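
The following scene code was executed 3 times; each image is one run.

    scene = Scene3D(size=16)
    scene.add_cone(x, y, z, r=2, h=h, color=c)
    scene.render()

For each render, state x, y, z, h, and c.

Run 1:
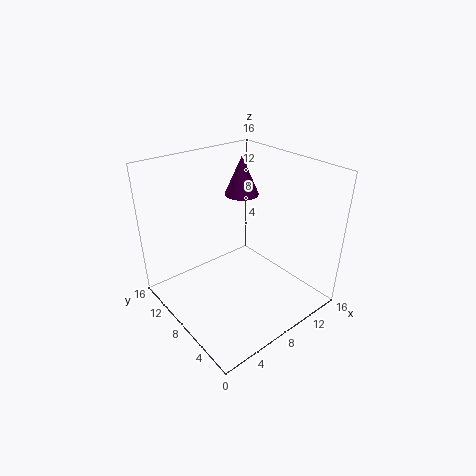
x = 11, y = 11, z = 11.5, h = 4.5, c = 'purple'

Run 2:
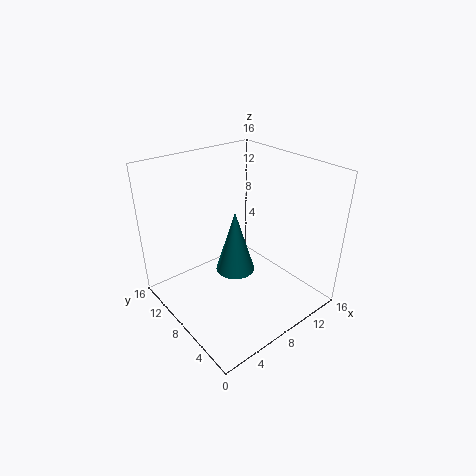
x = 6, y = 6, z = 6, h = 6.5, c = 'teal'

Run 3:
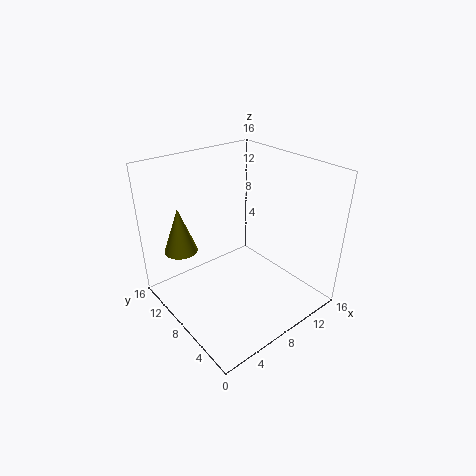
x = 4, y = 14, z = 5, h = 5.5, c = 'olive'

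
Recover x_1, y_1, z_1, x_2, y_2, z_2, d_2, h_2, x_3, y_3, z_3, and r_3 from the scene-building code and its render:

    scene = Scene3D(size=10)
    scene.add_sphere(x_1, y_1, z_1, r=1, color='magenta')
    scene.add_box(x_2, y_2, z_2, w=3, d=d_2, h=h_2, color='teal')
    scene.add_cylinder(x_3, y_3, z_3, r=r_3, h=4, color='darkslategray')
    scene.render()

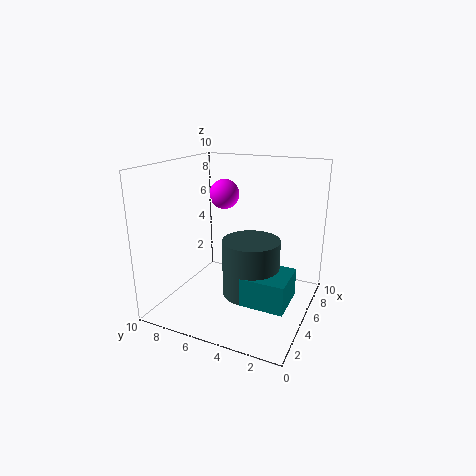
x_1 = 5
y_1 = 6
z_1 = 8
x_2 = 3
y_2 = 1
z_2 = 1
d_2 = 3
h_2 = 2
x_3 = 5
y_3 = 4
z_3 = 1
r_3 = 2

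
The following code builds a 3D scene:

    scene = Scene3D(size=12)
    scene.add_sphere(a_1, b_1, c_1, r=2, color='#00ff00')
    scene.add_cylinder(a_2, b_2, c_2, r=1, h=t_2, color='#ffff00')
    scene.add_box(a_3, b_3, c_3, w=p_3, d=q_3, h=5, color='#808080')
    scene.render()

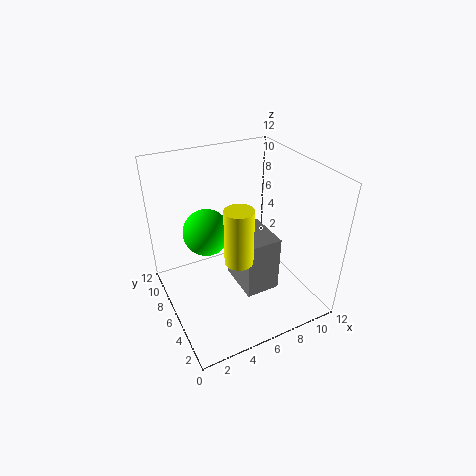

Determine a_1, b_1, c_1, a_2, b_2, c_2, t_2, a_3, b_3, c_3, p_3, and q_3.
a_1 = 4
b_1 = 8
c_1 = 6
a_2 = 4
b_2 = 2
c_2 = 7
t_2 = 4
a_3 = 6
b_3 = 4
c_3 = 1
p_3 = 3
q_3 = 4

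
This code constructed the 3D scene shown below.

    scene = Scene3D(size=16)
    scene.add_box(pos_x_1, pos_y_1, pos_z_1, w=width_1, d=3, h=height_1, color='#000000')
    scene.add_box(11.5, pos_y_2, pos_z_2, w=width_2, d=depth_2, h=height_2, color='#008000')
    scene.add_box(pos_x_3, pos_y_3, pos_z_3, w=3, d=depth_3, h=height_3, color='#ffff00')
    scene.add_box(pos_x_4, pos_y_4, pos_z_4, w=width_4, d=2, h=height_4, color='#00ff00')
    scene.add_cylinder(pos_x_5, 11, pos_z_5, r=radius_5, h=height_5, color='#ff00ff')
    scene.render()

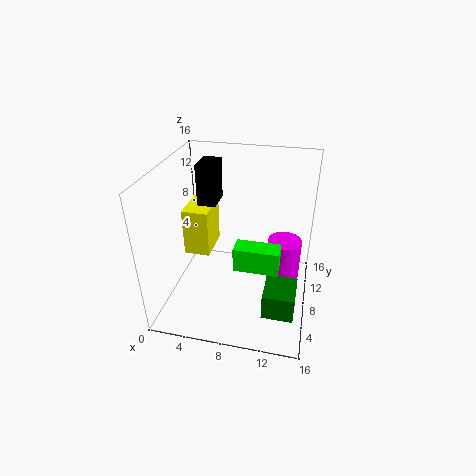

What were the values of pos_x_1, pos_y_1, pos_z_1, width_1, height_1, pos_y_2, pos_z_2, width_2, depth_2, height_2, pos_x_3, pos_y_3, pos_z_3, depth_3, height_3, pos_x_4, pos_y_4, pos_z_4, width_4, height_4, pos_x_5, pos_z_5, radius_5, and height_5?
pos_x_1 = 3.5
pos_y_1 = 8
pos_z_1 = 11.5
width_1 = 2
height_1 = 4.5
pos_y_2 = 4
pos_z_2 = 0.5
width_2 = 3.5
depth_2 = 4
height_2 = 3
pos_x_3 = 1.5
pos_y_3 = 8
pos_z_3 = 5
depth_3 = 4.5
height_3 = 5.5
pos_x_4 = 8.5
pos_y_4 = 3.5
pos_z_4 = 7
width_4 = 4.5
height_4 = 2.5
pos_x_5 = 13
pos_z_5 = 0.5
radius_5 = 2
height_5 = 6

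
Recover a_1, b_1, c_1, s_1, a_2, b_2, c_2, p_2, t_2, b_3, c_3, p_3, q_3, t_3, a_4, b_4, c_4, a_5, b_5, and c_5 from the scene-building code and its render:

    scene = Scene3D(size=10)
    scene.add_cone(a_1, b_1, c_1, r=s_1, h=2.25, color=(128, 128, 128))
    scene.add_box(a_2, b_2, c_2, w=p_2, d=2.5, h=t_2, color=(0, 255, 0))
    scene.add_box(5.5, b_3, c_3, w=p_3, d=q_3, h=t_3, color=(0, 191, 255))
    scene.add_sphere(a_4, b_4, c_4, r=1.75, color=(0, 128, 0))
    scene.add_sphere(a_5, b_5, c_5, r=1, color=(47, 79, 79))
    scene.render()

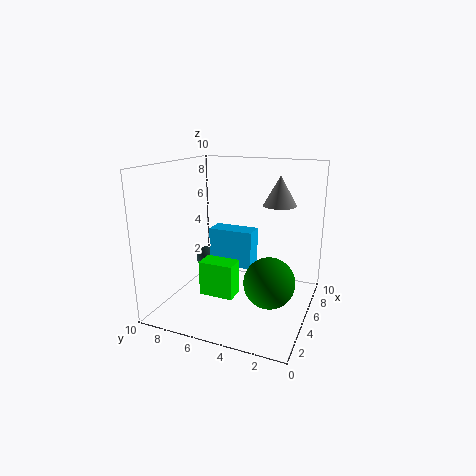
a_1 = 8.25, b_1 = 3, c_1 = 6.75, s_1 = 1.25, a_2 = 3.75, b_2 = 5, c_2 = 0.75, p_2 = 1.5, t_2 = 2.5, b_3 = 4.25, c_3 = 2.5, p_3 = 1.5, q_3 = 3.25, t_3 = 2.75, a_4 = 4.5, b_4 = 2.5, c_4 = 2.25, a_5 = 8, b_5 = 9, c_5 = 1.75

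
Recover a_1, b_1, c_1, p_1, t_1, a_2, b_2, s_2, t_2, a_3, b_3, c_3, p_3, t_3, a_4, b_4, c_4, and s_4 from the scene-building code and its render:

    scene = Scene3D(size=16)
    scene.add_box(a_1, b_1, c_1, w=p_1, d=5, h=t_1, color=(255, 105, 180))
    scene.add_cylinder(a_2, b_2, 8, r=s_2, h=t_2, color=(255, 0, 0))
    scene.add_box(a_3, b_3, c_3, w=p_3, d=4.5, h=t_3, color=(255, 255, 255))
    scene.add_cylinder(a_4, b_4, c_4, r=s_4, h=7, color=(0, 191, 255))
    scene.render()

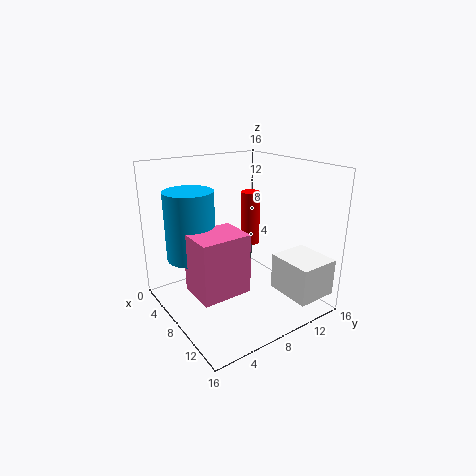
a_1 = 9; b_1 = 1; c_1 = 4.5; p_1 = 4; t_1 = 6; a_2 = 9.5; b_2 = 8.5; s_2 = 1; t_2 = 5.5; a_3 = 11; b_3 = 10.5; c_3 = 2.5; p_3 = 5; t_3 = 4; a_4 = 7.5; b_4 = 2.5; c_4 = 7; s_4 = 2.5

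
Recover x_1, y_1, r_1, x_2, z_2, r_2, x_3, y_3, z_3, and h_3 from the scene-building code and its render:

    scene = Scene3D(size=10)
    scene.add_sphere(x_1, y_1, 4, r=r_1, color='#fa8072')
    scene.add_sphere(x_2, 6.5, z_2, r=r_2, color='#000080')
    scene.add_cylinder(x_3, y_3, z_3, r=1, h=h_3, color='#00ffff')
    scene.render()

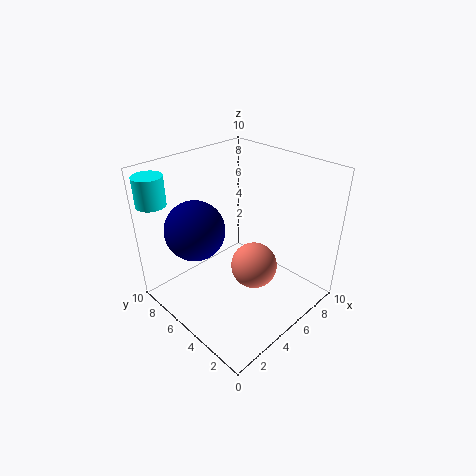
x_1 = 4.5
y_1 = 3
r_1 = 1.5
x_2 = 2.5
z_2 = 6
r_2 = 2
x_3 = 1
y_3 = 9
z_3 = 7.5
h_3 = 2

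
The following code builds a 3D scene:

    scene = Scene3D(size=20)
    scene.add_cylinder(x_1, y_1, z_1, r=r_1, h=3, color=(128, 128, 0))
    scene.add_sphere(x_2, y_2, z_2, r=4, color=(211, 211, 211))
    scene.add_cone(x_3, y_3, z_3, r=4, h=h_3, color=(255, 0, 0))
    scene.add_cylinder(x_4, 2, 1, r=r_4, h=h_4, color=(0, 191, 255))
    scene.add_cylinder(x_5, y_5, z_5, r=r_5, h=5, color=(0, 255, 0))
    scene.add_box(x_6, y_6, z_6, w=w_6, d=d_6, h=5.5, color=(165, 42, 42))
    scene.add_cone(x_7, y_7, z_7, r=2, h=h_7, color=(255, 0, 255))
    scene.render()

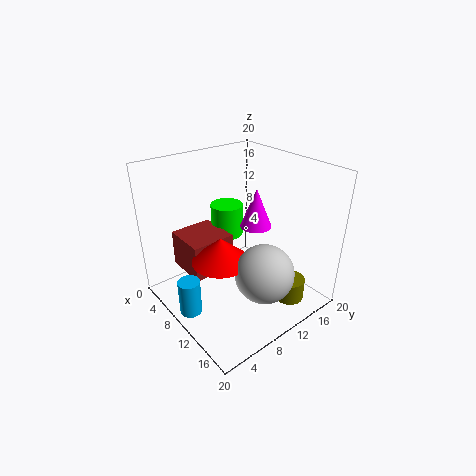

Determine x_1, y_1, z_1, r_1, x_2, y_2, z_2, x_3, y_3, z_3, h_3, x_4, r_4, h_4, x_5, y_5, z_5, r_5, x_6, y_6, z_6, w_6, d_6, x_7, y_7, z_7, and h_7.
x_1 = 17; y_1 = 13.5; z_1 = 2.5; r_1 = 2; x_2 = 15; y_2 = 10.5; z_2 = 6.5; x_3 = 10; y_3 = 7; z_3 = 7.5; h_3 = 3.5; x_4 = 9.5; r_4 = 1.5; h_4 = 5; x_5 = 3.5; y_5 = 13; z_5 = 7; r_5 = 2.5; x_6 = 1; y_6 = 4.5; z_6 = 3.5; w_6 = 6.5; d_6 = 6.5; x_7 = 13; y_7 = 10.5; z_7 = 13; h_7 = 5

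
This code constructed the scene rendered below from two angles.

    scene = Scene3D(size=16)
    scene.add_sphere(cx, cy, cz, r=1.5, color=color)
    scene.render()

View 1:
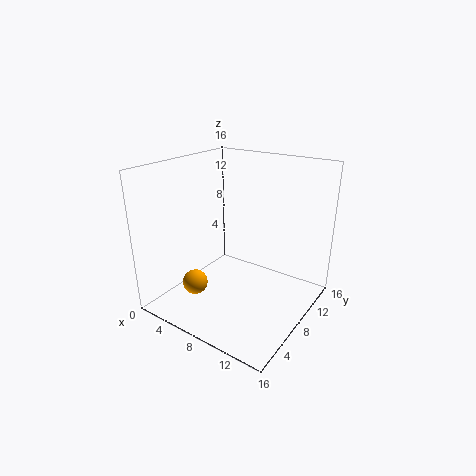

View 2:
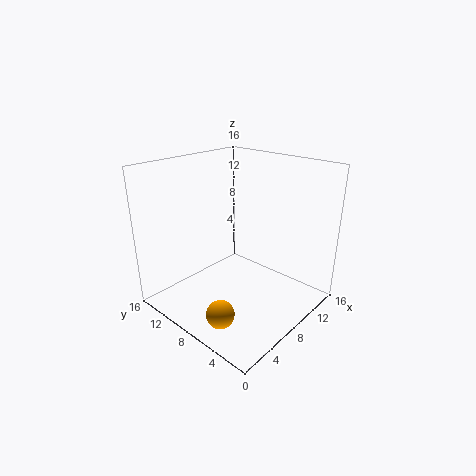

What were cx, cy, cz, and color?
cx = 3; cy = 6; cz = 1.5; color = 'orange'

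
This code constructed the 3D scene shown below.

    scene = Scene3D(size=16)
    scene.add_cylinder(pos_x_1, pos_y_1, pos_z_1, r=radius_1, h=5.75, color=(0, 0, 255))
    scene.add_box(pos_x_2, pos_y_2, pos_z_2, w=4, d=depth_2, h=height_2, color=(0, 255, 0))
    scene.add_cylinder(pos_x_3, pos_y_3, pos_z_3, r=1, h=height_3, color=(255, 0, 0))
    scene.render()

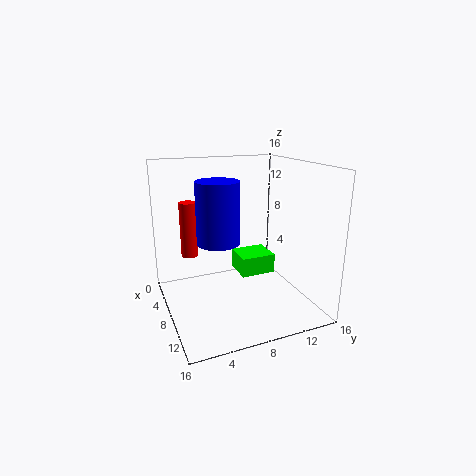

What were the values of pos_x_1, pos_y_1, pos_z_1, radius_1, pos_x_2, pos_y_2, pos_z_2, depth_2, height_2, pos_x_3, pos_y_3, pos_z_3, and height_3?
pos_x_1 = 12.25
pos_y_1 = 4.25
pos_z_1 = 9.5
radius_1 = 2
pos_x_2 = 1
pos_y_2 = 10
pos_z_2 = 1.25
depth_2 = 4.5
height_2 = 2.5
pos_x_3 = 3.75
pos_y_3 = 3.5
pos_z_3 = 5
height_3 = 6.5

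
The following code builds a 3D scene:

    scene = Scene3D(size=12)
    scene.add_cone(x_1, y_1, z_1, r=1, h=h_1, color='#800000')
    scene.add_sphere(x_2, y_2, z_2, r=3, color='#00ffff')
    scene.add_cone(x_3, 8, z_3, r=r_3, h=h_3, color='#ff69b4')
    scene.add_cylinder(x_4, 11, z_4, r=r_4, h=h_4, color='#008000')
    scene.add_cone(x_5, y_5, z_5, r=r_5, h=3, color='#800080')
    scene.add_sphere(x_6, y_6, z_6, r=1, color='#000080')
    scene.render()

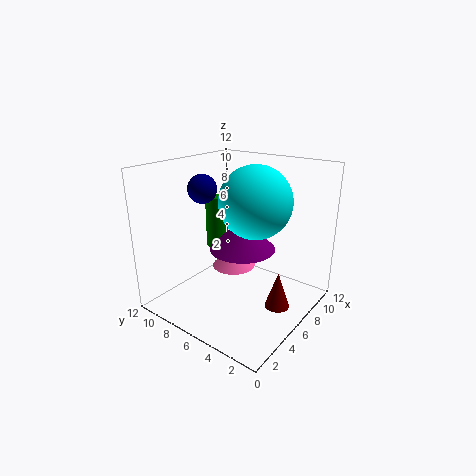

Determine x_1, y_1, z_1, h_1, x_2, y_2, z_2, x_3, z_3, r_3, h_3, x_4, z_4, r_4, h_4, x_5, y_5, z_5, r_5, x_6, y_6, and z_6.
x_1 = 6, y_1 = 2, z_1 = 1, h_1 = 3, x_2 = 7, y_2 = 5, z_2 = 9, x_3 = 8, z_3 = 2, r_3 = 2, h_3 = 2, x_4 = 9, z_4 = 3, r_4 = 1, h_4 = 5, x_5 = 8, y_5 = 7, z_5 = 4, r_5 = 3, x_6 = 2, y_6 = 6, z_6 = 11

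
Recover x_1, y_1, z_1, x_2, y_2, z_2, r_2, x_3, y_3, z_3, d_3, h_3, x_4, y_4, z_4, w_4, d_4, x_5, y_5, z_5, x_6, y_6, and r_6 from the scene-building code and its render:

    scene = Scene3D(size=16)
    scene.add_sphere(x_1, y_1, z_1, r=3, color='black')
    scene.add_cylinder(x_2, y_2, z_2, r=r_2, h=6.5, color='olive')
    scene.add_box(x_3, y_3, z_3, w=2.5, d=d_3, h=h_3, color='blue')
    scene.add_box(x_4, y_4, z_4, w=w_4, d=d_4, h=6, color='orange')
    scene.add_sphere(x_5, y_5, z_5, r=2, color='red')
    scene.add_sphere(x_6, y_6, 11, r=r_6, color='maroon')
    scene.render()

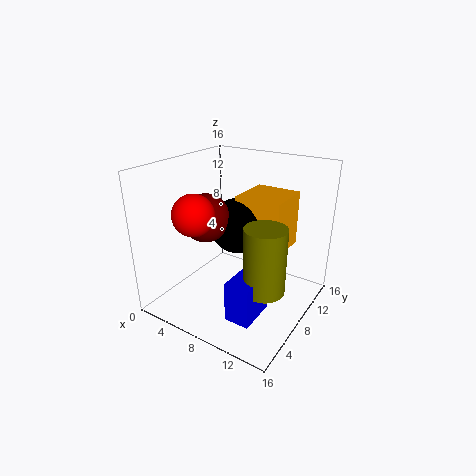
x_1 = 8
y_1 = 8
z_1 = 9.5
x_2 = 13.5
y_2 = 4
z_2 = 5.5
r_2 = 2
x_3 = 11
y_3 = 1
z_3 = 3
d_3 = 4
h_3 = 4
x_4 = 8
y_4 = 7.5
z_4 = 7
w_4 = 5
d_4 = 5
x_5 = 7
y_5 = 2
z_5 = 12.5
x_6 = 6
y_6 = 5
r_6 = 2.5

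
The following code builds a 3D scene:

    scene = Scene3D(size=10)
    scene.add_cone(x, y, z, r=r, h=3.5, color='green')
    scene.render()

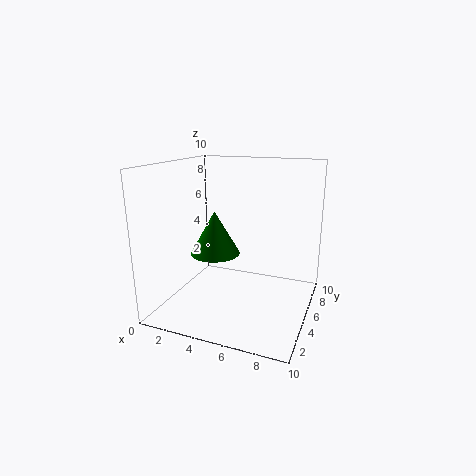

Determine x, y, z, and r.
x = 2
y = 7.5
z = 2.5
r = 2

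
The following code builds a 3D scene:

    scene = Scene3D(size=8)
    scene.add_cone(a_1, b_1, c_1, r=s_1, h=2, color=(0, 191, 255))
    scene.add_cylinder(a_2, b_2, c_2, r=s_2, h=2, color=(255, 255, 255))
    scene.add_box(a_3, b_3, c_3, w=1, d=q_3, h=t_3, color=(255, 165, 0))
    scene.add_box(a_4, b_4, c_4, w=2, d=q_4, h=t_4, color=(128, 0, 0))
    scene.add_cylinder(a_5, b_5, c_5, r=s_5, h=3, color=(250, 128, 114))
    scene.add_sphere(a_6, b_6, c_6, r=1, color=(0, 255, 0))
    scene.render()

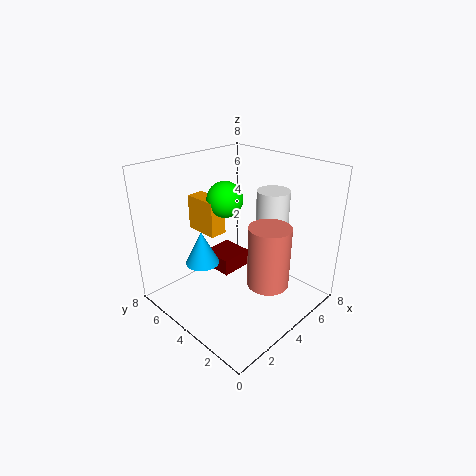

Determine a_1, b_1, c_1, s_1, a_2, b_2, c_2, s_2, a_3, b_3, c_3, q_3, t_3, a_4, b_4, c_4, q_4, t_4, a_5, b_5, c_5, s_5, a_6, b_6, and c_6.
a_1 = 3
b_1 = 6
c_1 = 2
s_1 = 1
a_2 = 7
b_2 = 4
c_2 = 4
s_2 = 1
a_3 = 3
b_3 = 5
c_3 = 4
q_3 = 2
t_3 = 2
a_4 = 4
b_4 = 5
c_4 = 1
q_4 = 2
t_4 = 1
a_5 = 3
b_5 = 1
c_5 = 3
s_5 = 1
a_6 = 4
b_6 = 5
c_6 = 6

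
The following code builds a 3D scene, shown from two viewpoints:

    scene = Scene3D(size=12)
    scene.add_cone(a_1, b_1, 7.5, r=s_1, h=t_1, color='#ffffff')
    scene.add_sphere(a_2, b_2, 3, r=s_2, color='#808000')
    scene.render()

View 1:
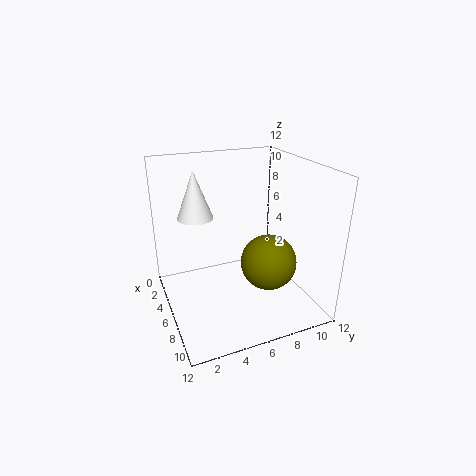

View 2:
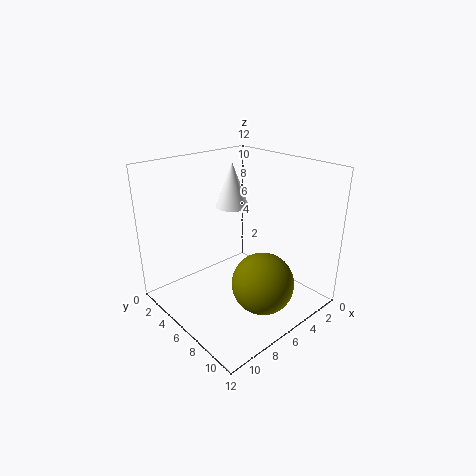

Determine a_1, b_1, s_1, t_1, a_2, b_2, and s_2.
a_1 = 4; b_1 = 3; s_1 = 1.5; t_1 = 4; a_2 = 6; b_2 = 9; s_2 = 2.5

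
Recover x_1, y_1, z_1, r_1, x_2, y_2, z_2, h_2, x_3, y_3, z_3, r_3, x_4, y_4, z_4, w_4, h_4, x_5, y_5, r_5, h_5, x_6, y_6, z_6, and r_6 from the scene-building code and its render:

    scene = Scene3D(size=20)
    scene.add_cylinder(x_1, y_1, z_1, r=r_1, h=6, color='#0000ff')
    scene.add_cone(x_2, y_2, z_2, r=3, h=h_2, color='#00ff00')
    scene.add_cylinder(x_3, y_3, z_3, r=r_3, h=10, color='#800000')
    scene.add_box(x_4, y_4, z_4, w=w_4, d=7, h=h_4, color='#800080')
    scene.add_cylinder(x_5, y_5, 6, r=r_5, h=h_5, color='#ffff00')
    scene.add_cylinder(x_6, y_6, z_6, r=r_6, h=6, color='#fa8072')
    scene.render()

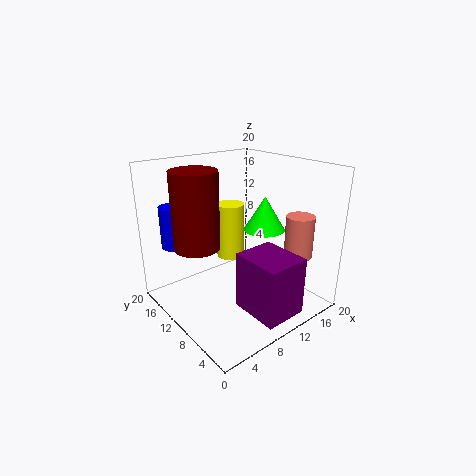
x_1 = 4
y_1 = 17
z_1 = 8
r_1 = 2
x_2 = 15
y_2 = 10
z_2 = 10
h_2 = 5
x_3 = 4
y_3 = 11
z_3 = 10
r_3 = 3
x_4 = 8
y_4 = 1
z_4 = 1
w_4 = 6
h_4 = 8
x_5 = 11
y_5 = 13
r_5 = 2
h_5 = 8
x_6 = 17
y_6 = 5
z_6 = 7
r_6 = 2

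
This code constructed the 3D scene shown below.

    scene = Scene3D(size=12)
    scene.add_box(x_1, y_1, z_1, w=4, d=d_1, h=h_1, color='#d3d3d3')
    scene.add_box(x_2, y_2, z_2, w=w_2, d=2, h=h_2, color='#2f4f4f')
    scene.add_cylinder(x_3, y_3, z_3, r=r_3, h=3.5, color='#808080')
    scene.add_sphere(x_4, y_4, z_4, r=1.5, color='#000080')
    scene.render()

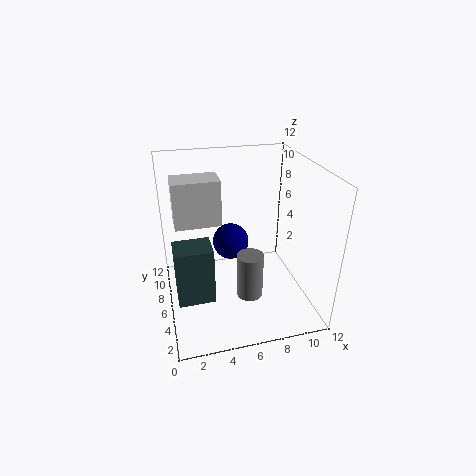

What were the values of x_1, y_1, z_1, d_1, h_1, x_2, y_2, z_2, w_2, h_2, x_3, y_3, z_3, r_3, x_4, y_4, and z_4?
x_1 = 1, y_1 = 7.5, z_1 = 6.5, d_1 = 2.5, h_1 = 4, x_2 = 0.5, y_2 = 0.5, z_2 = 4.5, w_2 = 2.5, h_2 = 4, x_3 = 6, y_3 = 2.5, z_3 = 3, r_3 = 1, x_4 = 5.5, y_4 = 6.5, z_4 = 5.5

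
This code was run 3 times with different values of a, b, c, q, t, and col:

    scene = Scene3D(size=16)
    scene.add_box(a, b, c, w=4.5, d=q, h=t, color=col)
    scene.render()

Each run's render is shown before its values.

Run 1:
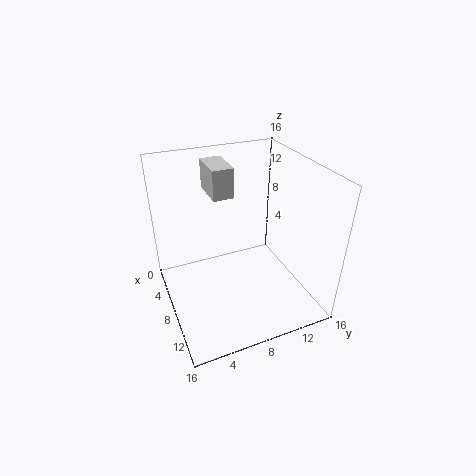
a = 0.75
b = 6.25
c = 11.5
q = 2.5
t = 3.5
col = 'lightgray'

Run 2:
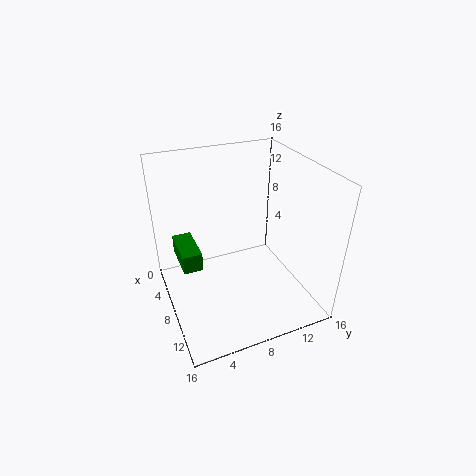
a = 5.5
b = 1.25
c = 6.5
q = 2
t = 2
col = 'green'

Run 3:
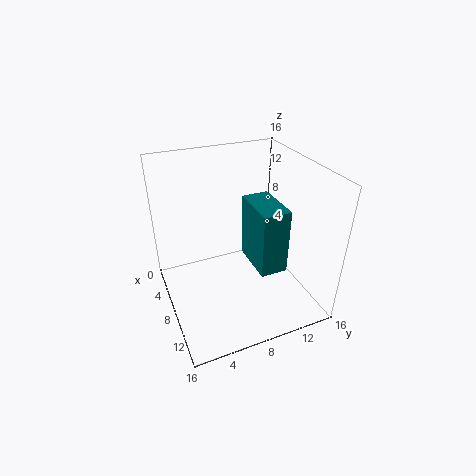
a = 11.25
b = 7
c = 8.75
q = 2.5
t = 6
col = 'teal'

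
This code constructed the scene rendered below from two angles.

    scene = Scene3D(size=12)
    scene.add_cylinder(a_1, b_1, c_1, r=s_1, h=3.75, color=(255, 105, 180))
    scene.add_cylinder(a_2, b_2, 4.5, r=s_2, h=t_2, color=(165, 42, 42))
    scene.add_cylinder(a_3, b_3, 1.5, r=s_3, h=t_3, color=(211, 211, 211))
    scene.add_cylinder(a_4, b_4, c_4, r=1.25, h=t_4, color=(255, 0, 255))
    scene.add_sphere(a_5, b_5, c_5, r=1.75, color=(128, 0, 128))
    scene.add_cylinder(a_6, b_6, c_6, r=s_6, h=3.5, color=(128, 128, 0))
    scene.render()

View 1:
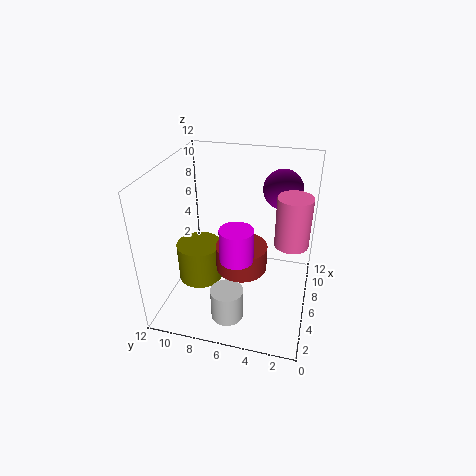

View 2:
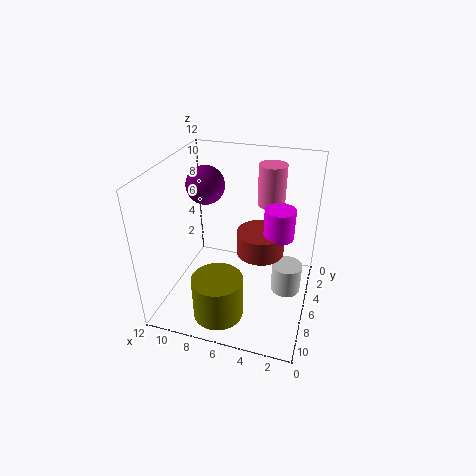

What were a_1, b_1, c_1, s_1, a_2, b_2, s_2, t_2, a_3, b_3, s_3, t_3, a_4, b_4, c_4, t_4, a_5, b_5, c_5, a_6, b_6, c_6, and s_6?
a_1 = 4.25; b_1 = 1.5; c_1 = 7.25; s_1 = 1.25; a_2 = 4.25; b_2 = 5.25; s_2 = 2; t_2 = 2; a_3 = 1.75; b_3 = 5.75; s_3 = 1.25; t_3 = 2.5; a_4 = 2.75; b_4 = 5.25; c_4 = 6.25; t_4 = 2.5; a_5 = 10; b_5 = 3; c_5 = 9; a_6 = 6.5; b_6 = 9.75; c_6 = 1; s_6 = 2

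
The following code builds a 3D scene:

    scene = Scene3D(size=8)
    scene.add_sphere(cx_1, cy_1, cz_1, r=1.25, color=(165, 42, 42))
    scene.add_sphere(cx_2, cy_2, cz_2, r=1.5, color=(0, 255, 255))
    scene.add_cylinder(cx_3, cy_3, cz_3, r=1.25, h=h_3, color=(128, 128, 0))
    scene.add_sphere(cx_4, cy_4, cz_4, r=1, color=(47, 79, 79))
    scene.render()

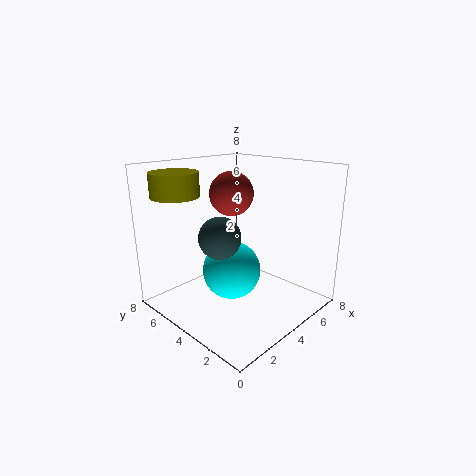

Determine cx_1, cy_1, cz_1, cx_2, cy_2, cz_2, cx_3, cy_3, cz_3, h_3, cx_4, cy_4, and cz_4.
cx_1 = 4.5, cy_1 = 5, cz_1 = 6.25, cx_2 = 2.75, cy_2 = 3.25, cz_2 = 2.75, cx_3 = 1.25, cy_3 = 5.75, cz_3 = 6.5, h_3 = 1.25, cx_4 = 1.5, cy_4 = 2.75, cz_4 = 5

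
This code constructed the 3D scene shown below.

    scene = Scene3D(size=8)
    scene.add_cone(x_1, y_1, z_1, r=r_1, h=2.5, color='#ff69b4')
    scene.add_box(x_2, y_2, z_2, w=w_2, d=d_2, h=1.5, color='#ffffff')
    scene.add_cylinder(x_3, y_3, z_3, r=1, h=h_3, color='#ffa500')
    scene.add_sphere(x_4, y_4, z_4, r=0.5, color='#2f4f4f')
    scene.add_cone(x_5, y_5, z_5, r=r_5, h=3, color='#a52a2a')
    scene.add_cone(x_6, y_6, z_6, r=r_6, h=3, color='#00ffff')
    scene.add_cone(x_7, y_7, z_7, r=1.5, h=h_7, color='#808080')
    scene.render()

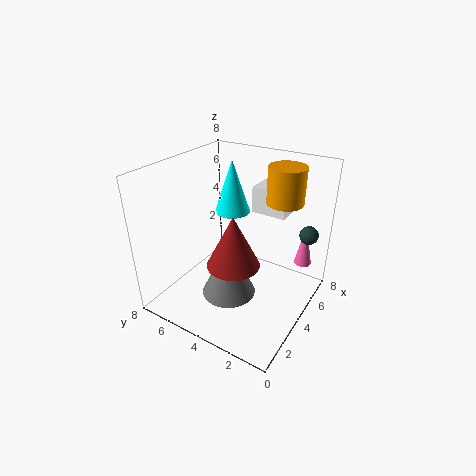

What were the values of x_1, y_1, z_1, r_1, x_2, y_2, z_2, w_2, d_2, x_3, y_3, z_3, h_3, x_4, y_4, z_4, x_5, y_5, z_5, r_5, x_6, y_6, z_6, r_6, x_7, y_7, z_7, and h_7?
x_1 = 6.5
y_1 = 1
z_1 = 2
r_1 = 0.5
x_2 = 5.5
y_2 = 2
z_2 = 5
w_2 = 1.5
d_2 = 2
x_3 = 5.5
y_3 = 2
z_3 = 6
h_3 = 2
x_4 = 5.5
y_4 = 0.5
z_4 = 4.5
x_5 = 3.5
y_5 = 4
z_5 = 2.5
r_5 = 1.5
x_6 = 5
y_6 = 5
z_6 = 5
r_6 = 1
x_7 = 3
y_7 = 4
z_7 = 1
h_7 = 3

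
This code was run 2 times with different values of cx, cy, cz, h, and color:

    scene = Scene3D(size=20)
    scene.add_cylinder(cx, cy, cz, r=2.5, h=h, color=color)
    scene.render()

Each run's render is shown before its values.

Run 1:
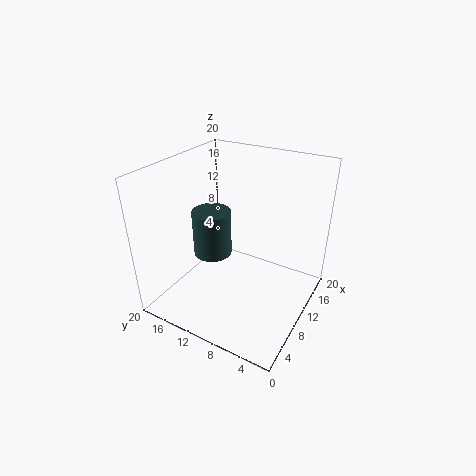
cx = 6.75; cy = 12; cz = 9; h = 6; color = 'darkslategray'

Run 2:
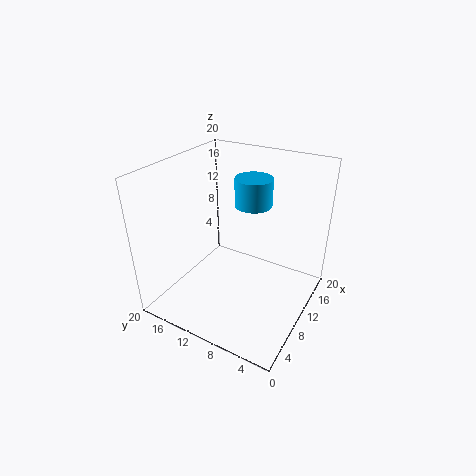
cx = 11.5; cy = 8.5; cz = 14.75; h = 3.75; color = 'deepskyblue'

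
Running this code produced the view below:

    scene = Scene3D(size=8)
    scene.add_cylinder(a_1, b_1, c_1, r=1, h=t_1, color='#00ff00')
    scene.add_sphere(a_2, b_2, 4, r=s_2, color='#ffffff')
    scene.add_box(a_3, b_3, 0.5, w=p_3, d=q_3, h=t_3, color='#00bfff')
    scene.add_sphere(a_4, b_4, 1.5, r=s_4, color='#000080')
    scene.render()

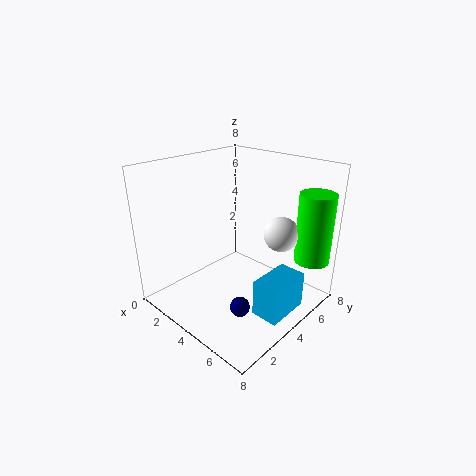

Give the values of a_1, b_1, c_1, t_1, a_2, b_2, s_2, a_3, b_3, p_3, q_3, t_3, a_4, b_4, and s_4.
a_1 = 7; b_1 = 7; c_1 = 2.5; t_1 = 4; a_2 = 5.5; b_2 = 6; s_2 = 1; a_3 = 6; b_3 = 3; p_3 = 1.5; q_3 = 2.5; t_3 = 2; a_4 = 6; b_4 = 2; s_4 = 0.5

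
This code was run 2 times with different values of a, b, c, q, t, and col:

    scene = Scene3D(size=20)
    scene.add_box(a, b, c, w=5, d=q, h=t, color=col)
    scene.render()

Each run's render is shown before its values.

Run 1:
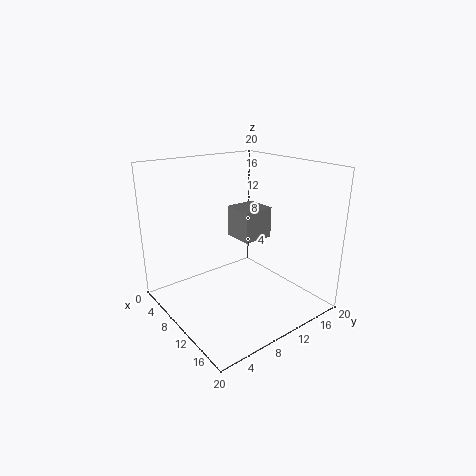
a = 2, b = 14, c = 7, q = 5, t = 5, col = 'gray'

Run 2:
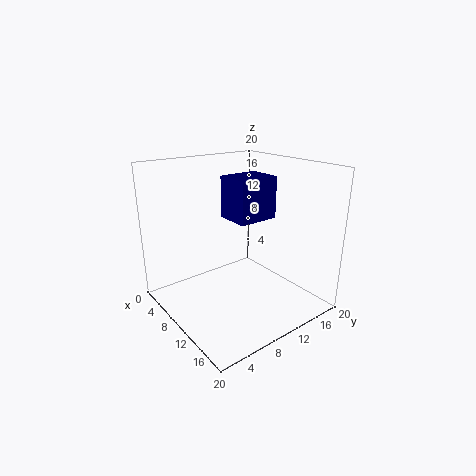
a = 6, b = 10, c = 12, q = 6, t = 6, col = 'navy'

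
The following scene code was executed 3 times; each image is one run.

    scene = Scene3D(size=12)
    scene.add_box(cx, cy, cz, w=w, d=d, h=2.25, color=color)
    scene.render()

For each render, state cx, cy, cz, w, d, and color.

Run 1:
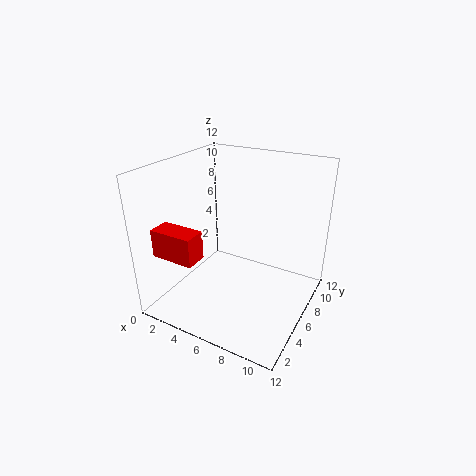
cx = 1.25; cy = 1; cz = 5.5; w = 3.5; d = 1.75; color = 'red'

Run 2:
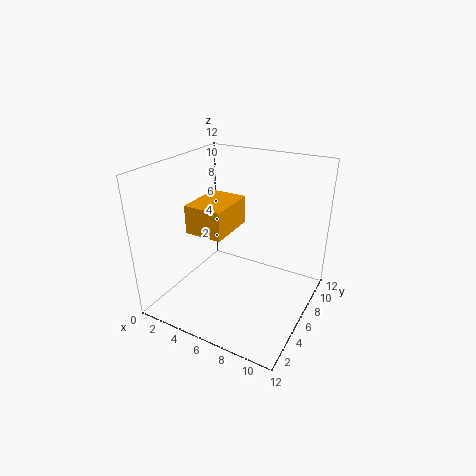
cx = 3.25; cy = 2.75; cz = 7.25; w = 3; d = 4; color = 'orange'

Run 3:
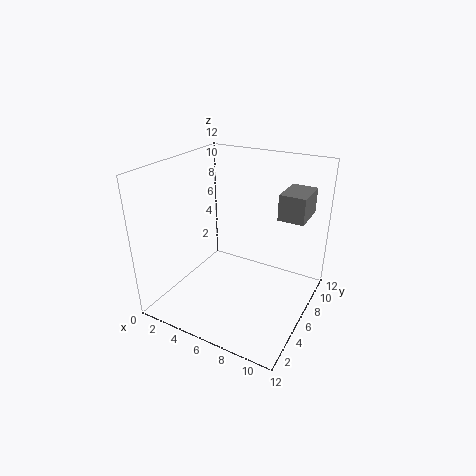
cx = 8.5; cy = 8.25; cz = 7.25; w = 2.25; d = 3.25; color = 'gray'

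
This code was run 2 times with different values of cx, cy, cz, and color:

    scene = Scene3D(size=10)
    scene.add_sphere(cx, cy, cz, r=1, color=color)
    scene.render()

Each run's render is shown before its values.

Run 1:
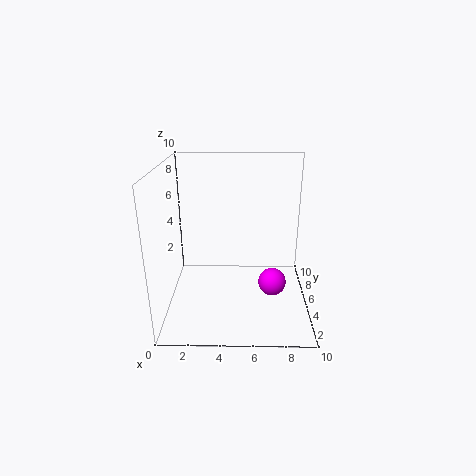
cx = 7.5; cy = 5; cz = 1.5; color = 'magenta'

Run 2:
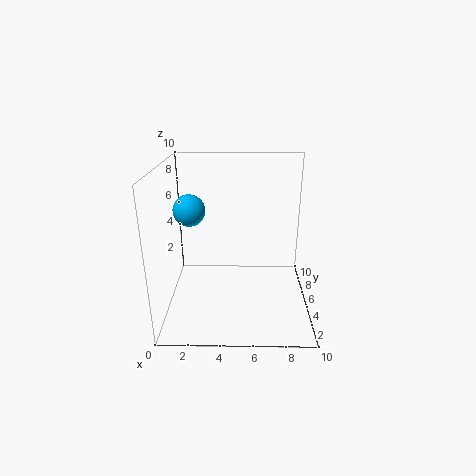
cx = 2; cy = 3.5; cz = 7.5; color = 'deepskyblue'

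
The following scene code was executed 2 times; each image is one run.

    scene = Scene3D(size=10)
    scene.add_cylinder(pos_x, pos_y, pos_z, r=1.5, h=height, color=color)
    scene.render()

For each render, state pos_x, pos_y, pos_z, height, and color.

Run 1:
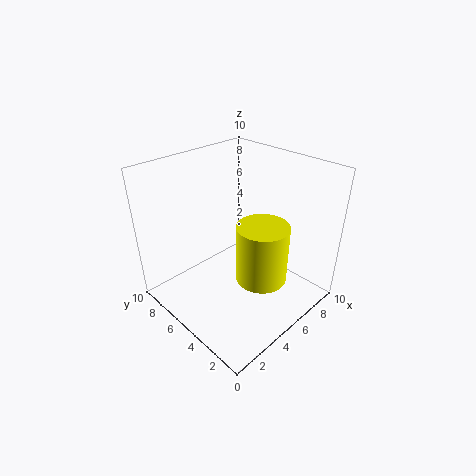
pos_x = 3.5; pos_y = 1.5; pos_z = 4.5; height = 3.5; color = 'yellow'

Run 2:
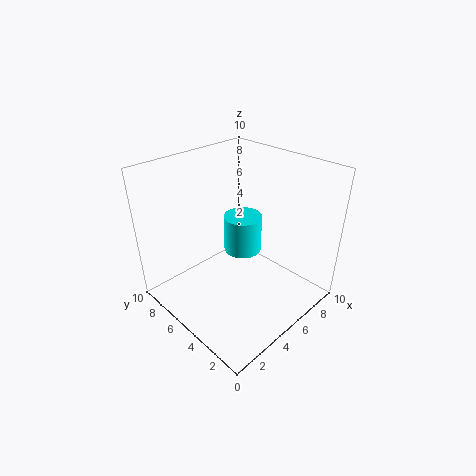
pos_x = 7.5; pos_y = 7; pos_z = 2; height = 3; color = 'cyan'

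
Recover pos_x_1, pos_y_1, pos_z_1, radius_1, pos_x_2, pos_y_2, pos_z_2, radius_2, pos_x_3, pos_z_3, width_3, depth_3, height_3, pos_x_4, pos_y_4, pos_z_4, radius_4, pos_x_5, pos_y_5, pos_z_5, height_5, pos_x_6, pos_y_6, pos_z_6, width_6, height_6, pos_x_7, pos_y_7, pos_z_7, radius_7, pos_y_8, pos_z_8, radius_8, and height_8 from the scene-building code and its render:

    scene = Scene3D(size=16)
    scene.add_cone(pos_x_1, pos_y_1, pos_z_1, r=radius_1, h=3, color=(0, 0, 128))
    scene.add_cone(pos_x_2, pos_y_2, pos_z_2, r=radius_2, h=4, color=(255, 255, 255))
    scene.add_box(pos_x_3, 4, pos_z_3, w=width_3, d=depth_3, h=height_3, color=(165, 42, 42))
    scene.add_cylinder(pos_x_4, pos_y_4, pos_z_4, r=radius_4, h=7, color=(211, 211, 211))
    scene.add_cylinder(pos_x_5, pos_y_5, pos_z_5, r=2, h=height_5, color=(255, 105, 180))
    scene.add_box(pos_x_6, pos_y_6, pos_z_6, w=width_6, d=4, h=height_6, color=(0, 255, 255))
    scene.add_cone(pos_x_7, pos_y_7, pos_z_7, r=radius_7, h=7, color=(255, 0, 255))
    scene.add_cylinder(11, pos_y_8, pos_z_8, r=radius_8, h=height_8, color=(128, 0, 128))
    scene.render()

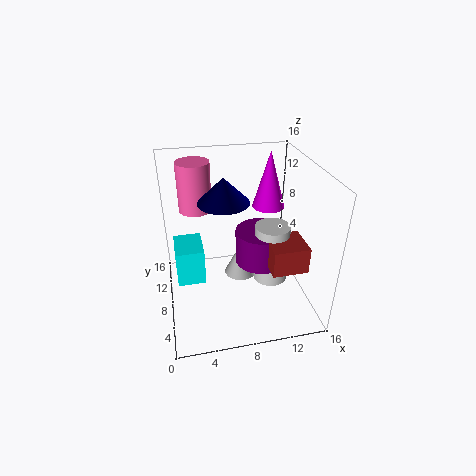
pos_x_1 = 7
pos_y_1 = 11
pos_z_1 = 11
radius_1 = 3
pos_x_2 = 9
pos_y_2 = 11
pos_z_2 = 1
radius_2 = 2
pos_x_3 = 11
pos_z_3 = 5
width_3 = 4
depth_3 = 4
height_3 = 3
pos_x_4 = 12
pos_y_4 = 8
pos_z_4 = 2
radius_4 = 2
pos_x_5 = 4
pos_y_5 = 14
pos_z_5 = 9
height_5 = 6
pos_x_6 = 1
pos_y_6 = 6
pos_z_6 = 4
width_6 = 3
height_6 = 4
pos_x_7 = 13
pos_y_7 = 13
pos_z_7 = 9
radius_7 = 2
pos_y_8 = 9
pos_z_8 = 4
radius_8 = 3
height_8 = 4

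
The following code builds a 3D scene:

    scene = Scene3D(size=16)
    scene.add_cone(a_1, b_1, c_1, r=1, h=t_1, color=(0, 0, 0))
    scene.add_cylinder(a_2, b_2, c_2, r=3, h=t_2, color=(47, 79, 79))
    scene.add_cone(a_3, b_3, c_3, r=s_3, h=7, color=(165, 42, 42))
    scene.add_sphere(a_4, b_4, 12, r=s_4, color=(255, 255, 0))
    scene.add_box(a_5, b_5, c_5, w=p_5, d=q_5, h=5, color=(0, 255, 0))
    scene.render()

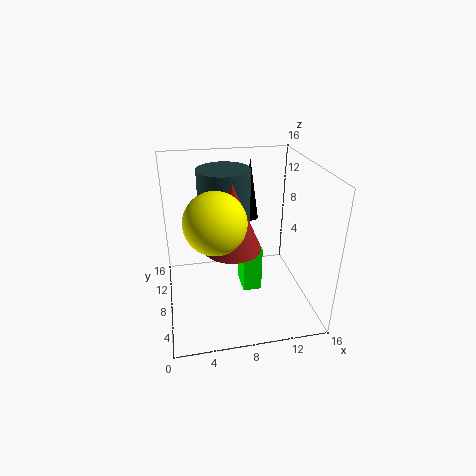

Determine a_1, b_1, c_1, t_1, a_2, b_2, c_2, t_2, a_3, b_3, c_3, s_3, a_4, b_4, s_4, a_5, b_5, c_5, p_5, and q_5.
a_1 = 10
b_1 = 11
c_1 = 9
t_1 = 7
a_2 = 7
b_2 = 11
c_2 = 7
t_2 = 8
a_3 = 7
b_3 = 6
c_3 = 8
s_3 = 3
a_4 = 5
b_4 = 4
s_4 = 3
a_5 = 8
b_5 = 5
c_5 = 3
p_5 = 2
q_5 = 3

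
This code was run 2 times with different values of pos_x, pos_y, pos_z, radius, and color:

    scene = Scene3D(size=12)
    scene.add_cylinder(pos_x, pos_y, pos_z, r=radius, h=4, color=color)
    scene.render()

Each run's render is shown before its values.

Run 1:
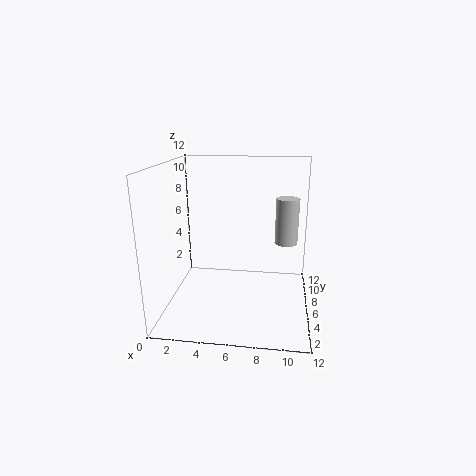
pos_x = 10
pos_y = 8
pos_z = 5
radius = 1
color = 'lightgray'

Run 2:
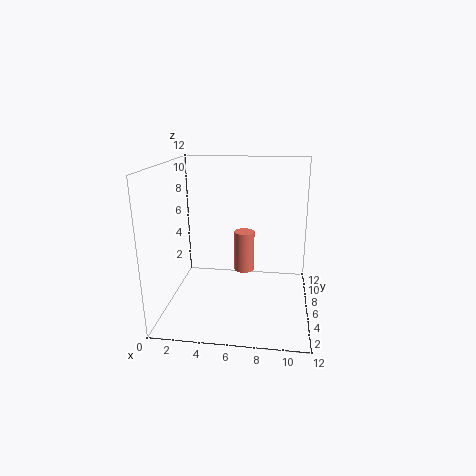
pos_x = 6
pos_y = 10.5
pos_z = 1
radius = 1
color = 'salmon'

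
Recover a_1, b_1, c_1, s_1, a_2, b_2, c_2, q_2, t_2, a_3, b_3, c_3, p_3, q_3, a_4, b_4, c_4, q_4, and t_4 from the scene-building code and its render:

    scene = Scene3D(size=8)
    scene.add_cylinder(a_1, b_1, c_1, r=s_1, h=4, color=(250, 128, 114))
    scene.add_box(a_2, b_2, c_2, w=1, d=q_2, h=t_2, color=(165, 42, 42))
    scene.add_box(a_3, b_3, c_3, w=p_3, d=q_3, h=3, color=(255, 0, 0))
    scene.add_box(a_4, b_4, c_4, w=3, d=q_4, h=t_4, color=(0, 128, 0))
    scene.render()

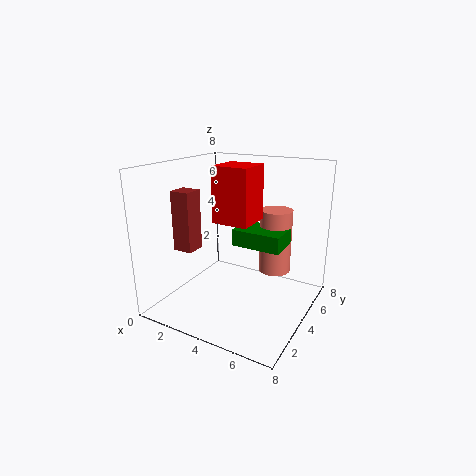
a_1 = 5
b_1 = 7
c_1 = 1
s_1 = 1
a_2 = 2
b_2 = 1
c_2 = 4
q_2 = 1
t_2 = 3
a_3 = 3
b_3 = 3
c_3 = 5
p_3 = 2
q_3 = 2
a_4 = 3
b_4 = 5
c_4 = 3
q_4 = 2
t_4 = 1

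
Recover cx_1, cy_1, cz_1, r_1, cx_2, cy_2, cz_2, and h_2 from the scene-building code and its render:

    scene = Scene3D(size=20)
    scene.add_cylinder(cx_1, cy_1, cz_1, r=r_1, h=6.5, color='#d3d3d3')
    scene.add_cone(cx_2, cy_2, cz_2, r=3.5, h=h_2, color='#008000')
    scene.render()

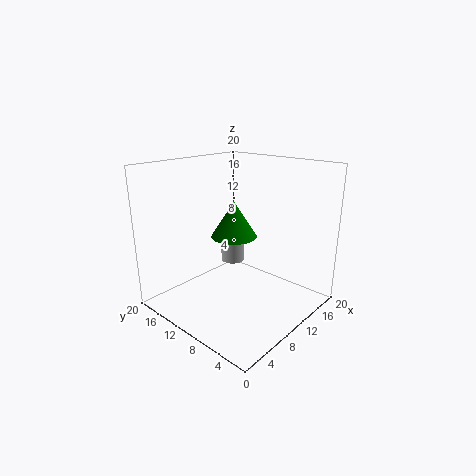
cx_1 = 17; cy_1 = 17.5; cz_1 = 2; r_1 = 2; cx_2 = 13; cy_2 = 13.5; cz_2 = 8.5; h_2 = 5.5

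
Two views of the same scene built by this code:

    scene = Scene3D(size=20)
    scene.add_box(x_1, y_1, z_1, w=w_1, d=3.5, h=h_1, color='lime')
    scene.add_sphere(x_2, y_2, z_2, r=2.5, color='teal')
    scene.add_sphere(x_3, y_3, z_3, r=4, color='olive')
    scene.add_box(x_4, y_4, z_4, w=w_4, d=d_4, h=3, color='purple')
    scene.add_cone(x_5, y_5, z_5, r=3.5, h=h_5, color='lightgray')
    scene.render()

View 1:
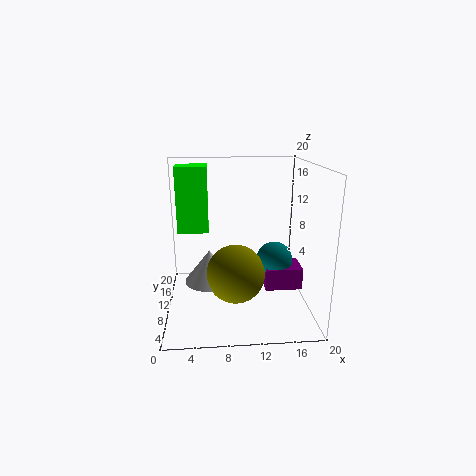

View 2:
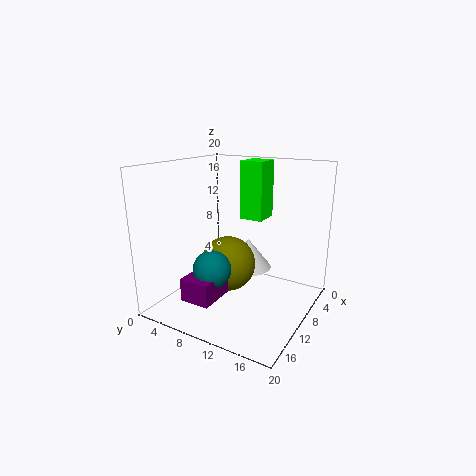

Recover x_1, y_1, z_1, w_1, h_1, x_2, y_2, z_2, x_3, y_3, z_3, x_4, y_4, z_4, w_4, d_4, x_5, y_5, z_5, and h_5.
x_1 = 2, y_1 = 8, z_1 = 11.5, w_1 = 4, h_1 = 8.5, x_2 = 15, y_2 = 9, z_2 = 7, x_3 = 9.5, y_3 = 8, z_3 = 5.5, x_4 = 13.5, y_4 = 6.5, z_4 = 3.5, w_4 = 5, d_4 = 4, x_5 = 6, y_5 = 9.5, z_5 = 4, h_5 = 4.5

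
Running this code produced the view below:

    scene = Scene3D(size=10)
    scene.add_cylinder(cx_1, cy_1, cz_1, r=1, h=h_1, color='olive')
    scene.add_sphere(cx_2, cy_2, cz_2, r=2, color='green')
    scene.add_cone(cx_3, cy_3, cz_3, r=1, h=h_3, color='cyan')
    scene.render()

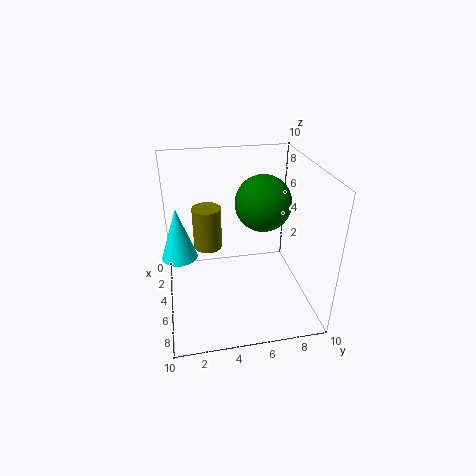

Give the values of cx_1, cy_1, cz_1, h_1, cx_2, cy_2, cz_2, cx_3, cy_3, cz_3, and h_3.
cx_1 = 4; cy_1 = 3; cz_1 = 4; h_1 = 3; cx_2 = 4; cy_2 = 7; cz_2 = 7; cx_3 = 8; cy_3 = 1; cz_3 = 6; h_3 = 3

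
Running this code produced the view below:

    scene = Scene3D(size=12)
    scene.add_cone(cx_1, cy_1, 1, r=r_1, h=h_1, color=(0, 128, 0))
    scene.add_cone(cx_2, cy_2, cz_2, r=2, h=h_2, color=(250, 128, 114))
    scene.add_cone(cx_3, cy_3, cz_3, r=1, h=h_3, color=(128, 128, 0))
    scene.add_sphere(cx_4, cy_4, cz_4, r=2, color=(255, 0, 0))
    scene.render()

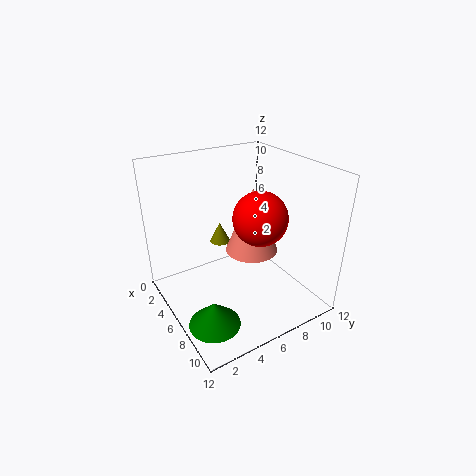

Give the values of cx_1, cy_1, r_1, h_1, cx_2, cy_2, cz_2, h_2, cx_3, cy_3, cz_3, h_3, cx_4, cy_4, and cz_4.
cx_1 = 9; cy_1 = 2; r_1 = 2; h_1 = 2; cx_2 = 8; cy_2 = 6; cz_2 = 6; h_2 = 5; cx_3 = 1; cy_3 = 7; cz_3 = 3; h_3 = 2; cx_4 = 9; cy_4 = 6; cz_4 = 9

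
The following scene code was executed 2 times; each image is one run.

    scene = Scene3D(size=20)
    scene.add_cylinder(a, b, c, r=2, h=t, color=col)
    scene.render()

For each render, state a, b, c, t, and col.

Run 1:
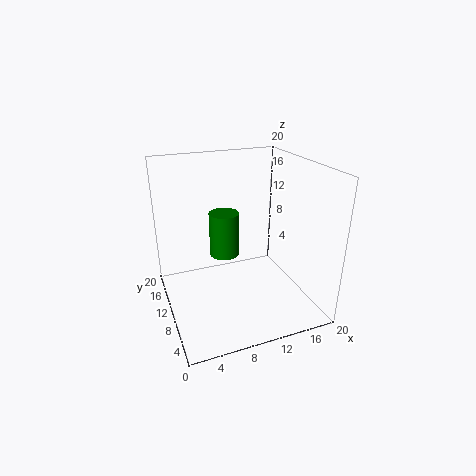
a = 8; b = 10; c = 8; t = 6; col = 'green'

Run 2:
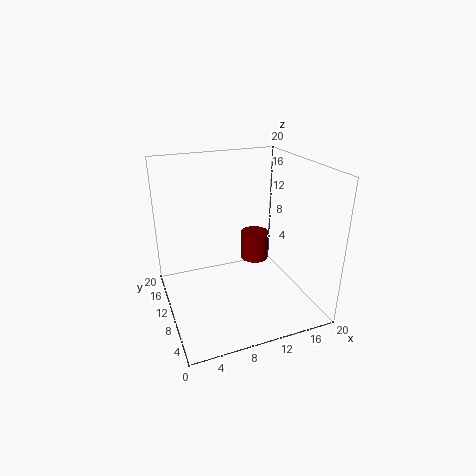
a = 13; b = 11; c = 6; t = 4; col = 'maroon'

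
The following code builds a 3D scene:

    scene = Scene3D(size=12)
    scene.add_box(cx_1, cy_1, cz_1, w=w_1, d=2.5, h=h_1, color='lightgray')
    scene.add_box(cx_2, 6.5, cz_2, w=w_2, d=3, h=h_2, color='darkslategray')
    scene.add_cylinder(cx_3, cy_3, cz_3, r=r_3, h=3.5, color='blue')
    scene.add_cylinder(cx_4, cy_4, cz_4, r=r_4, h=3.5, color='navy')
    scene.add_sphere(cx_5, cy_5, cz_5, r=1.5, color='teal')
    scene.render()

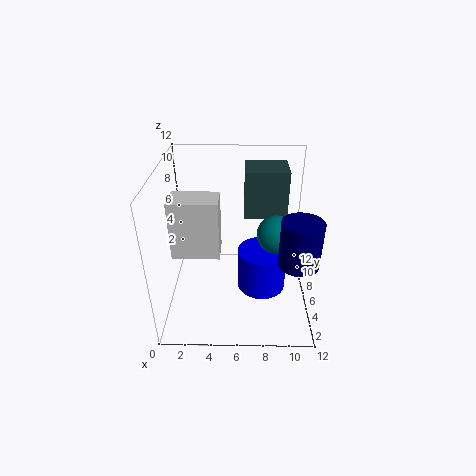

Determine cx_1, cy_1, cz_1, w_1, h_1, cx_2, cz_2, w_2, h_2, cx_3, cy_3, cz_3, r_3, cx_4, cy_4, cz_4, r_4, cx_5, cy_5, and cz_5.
cx_1 = 0.5, cy_1 = 5, cz_1 = 4.5, w_1 = 4, h_1 = 5, cx_2 = 6.5, cz_2 = 7.5, w_2 = 3.5, h_2 = 4, cx_3 = 8, cy_3 = 5, cz_3 = 2, r_3 = 2, cx_4 = 10.5, cy_4 = 2.5, cz_4 = 6, r_4 = 1.5, cx_5 = 9, cy_5 = 5, cz_5 = 7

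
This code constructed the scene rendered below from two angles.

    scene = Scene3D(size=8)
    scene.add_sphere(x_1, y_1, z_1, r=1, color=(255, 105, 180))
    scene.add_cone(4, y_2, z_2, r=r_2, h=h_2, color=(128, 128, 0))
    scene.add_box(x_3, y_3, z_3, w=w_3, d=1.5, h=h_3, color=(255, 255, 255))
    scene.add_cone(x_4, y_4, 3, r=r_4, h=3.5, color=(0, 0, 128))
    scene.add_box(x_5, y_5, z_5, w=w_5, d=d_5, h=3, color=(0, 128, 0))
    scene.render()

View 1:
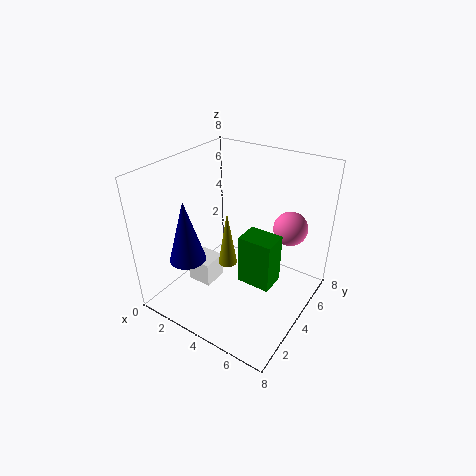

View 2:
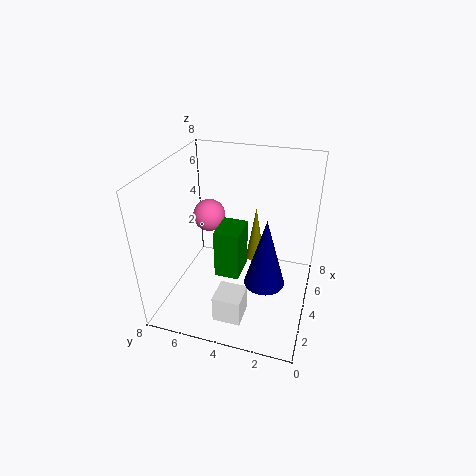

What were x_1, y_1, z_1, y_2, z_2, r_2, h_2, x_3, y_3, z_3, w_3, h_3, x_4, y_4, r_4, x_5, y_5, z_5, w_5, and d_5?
x_1 = 6
y_1 = 6.5
z_1 = 4
y_2 = 3
z_2 = 3
r_2 = 0.5
h_2 = 3
x_3 = 1
y_3 = 3
z_3 = 0.5
w_3 = 1.5
h_3 = 1.5
x_4 = 2
y_4 = 2
r_4 = 1
x_5 = 4
y_5 = 4
z_5 = 1
w_5 = 2
d_5 = 1.5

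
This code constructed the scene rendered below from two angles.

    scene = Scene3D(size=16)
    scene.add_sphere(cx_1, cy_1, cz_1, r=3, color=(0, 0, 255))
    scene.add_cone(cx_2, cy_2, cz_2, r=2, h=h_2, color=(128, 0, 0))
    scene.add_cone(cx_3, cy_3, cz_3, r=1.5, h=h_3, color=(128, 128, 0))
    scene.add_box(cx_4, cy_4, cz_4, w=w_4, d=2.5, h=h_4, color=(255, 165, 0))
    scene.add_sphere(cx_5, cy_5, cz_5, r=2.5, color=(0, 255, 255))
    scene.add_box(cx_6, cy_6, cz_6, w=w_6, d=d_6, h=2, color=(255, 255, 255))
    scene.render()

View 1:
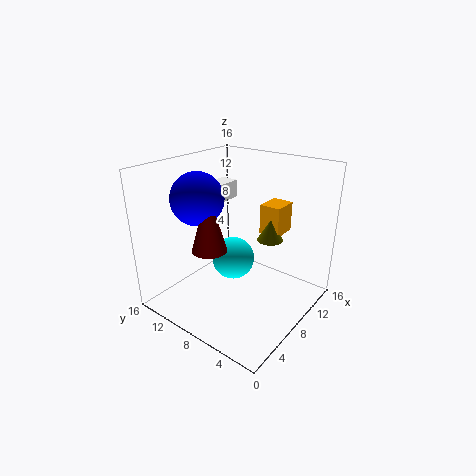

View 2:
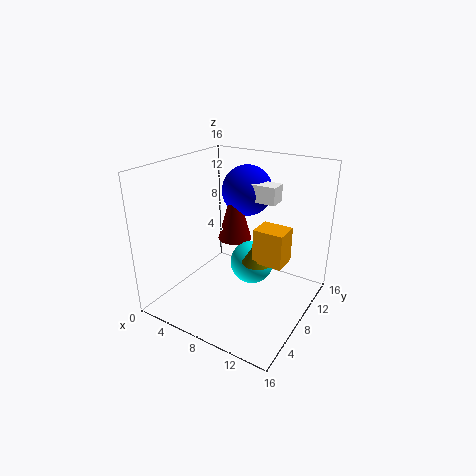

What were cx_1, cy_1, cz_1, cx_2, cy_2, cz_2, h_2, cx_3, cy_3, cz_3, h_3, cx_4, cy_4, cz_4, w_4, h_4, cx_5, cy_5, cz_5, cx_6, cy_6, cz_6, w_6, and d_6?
cx_1 = 6.5, cy_1 = 12.5, cz_1 = 12, cx_2 = 6, cy_2 = 10.5, cz_2 = 6.5, h_2 = 7, cx_3 = 11.5, cy_3 = 6, cz_3 = 7, h_3 = 2.5, cx_4 = 11.5, cy_4 = 5, cz_4 = 7.5, w_4 = 3, h_4 = 3.5, cx_5 = 9, cy_5 = 9.5, cz_5 = 4.5, cx_6 = 7, cy_6 = 10.5, cz_6 = 11.5, w_6 = 4, d_6 = 2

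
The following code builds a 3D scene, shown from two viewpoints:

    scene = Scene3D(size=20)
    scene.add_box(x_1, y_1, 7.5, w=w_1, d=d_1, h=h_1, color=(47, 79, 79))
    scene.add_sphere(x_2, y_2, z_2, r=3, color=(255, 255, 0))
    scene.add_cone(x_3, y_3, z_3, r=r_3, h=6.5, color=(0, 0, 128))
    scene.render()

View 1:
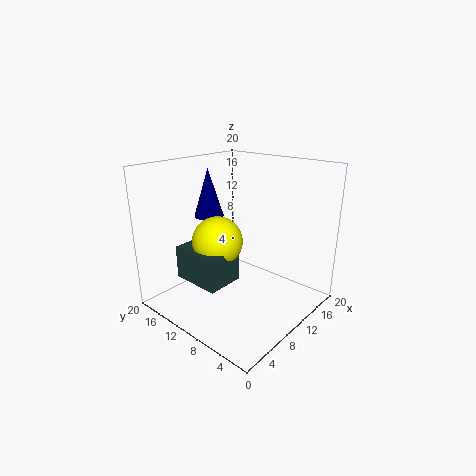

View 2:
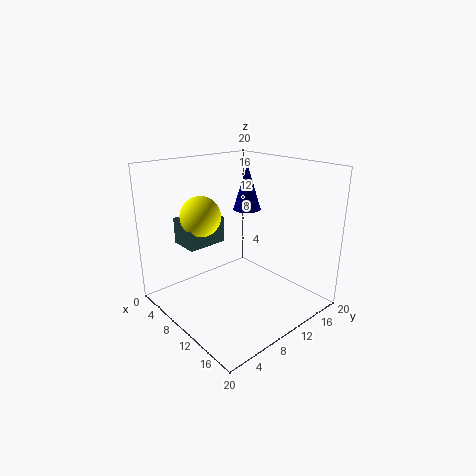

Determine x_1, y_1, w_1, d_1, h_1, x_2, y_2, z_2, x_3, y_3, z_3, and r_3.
x_1 = 0.5, y_1 = 5.5, w_1 = 4.5, d_1 = 6, h_1 = 4, x_2 = 4, y_2 = 8, z_2 = 12, x_3 = 8, y_3 = 13.5, z_3 = 13, r_3 = 2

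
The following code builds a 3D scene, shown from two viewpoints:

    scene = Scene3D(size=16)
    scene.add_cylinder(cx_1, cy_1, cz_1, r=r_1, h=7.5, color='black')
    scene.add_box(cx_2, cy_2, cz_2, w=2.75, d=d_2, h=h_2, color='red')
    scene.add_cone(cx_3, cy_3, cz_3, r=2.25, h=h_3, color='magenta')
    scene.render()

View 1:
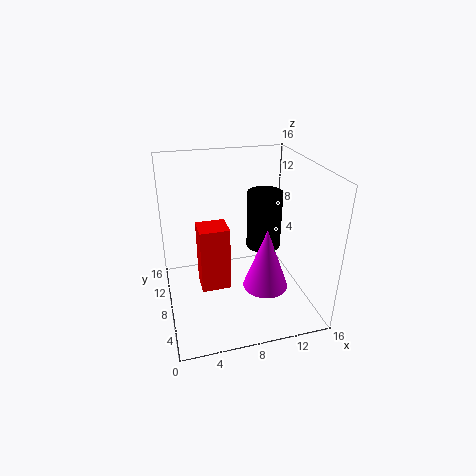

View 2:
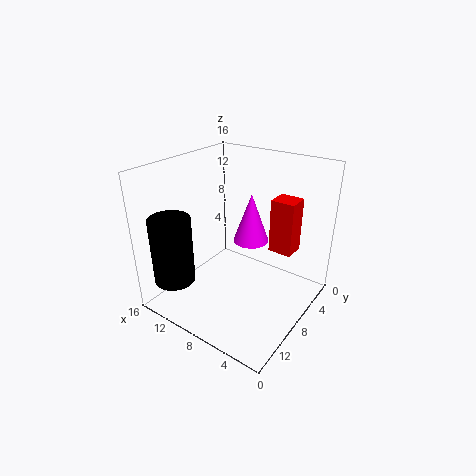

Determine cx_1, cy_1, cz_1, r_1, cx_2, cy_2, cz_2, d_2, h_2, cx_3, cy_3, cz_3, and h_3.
cx_1 = 13, cy_1 = 13.25, cz_1 = 3.5, r_1 = 2.25, cx_2 = 3, cy_2 = 2.5, cz_2 = 5.75, d_2 = 2.5, h_2 = 6.25, cx_3 = 9.5, cy_3 = 3, cz_3 = 5, h_3 = 6.25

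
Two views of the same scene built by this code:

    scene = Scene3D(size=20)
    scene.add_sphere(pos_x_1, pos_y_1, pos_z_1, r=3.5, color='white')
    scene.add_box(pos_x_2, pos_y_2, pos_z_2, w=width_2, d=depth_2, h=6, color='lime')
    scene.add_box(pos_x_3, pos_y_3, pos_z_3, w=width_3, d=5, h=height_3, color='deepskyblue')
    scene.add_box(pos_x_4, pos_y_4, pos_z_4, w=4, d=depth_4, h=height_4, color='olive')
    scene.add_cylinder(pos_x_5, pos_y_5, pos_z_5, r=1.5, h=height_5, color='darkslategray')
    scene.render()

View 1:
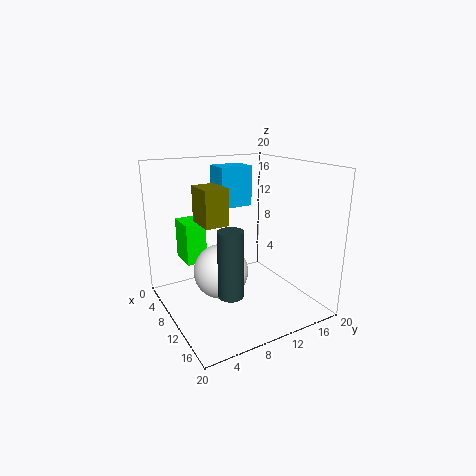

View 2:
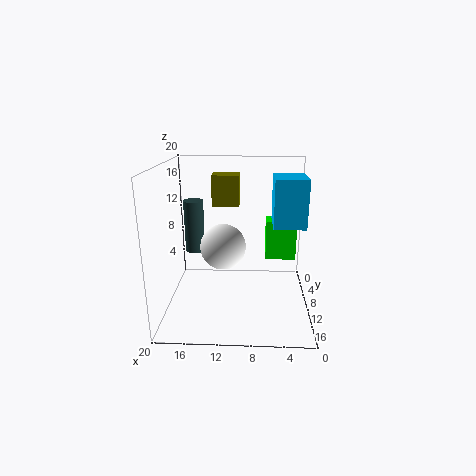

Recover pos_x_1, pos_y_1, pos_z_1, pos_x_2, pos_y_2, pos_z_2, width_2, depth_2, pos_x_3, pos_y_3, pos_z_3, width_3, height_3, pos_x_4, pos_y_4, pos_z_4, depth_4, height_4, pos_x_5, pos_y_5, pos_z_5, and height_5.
pos_x_1 = 12.5; pos_y_1 = 6; pos_z_1 = 7; pos_x_2 = 1.5; pos_y_2 = 4; pos_z_2 = 5.5; width_2 = 4.5; depth_2 = 3; pos_x_3 = 1.5; pos_y_3 = 10; pos_z_3 = 13; width_3 = 4; height_3 = 6; pos_x_4 = 10; pos_y_4 = 3.5; pos_z_4 = 13.5; depth_4 = 3; height_4 = 4.5; pos_x_5 = 17; pos_y_5 = 5; pos_z_5 = 6; height_5 = 8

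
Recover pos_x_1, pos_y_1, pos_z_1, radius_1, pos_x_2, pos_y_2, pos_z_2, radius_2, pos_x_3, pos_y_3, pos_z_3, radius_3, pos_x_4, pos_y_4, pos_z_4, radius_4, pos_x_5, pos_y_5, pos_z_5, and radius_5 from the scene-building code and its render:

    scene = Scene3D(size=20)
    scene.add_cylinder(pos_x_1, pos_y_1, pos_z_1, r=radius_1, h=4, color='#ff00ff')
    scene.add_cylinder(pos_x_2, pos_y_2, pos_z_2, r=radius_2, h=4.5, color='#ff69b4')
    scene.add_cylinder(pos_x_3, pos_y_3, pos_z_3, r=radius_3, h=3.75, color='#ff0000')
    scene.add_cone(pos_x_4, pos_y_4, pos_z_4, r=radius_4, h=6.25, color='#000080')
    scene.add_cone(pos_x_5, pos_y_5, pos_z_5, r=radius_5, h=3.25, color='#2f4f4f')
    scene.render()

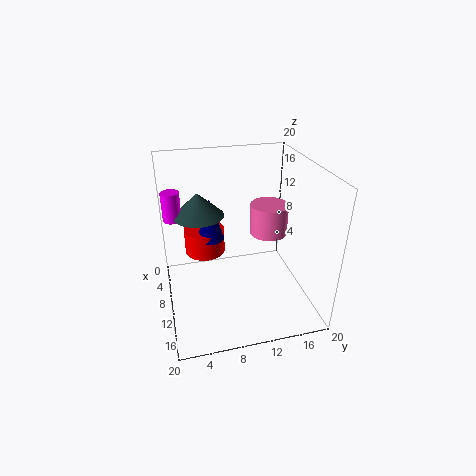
pos_x_1 = 7.25; pos_y_1 = 1.5; pos_z_1 = 12.5; radius_1 = 1.25; pos_x_2 = 7.75; pos_y_2 = 15.25; pos_z_2 = 9; radius_2 = 2.75; pos_x_3 = 5.25; pos_y_3 = 6; pos_z_3 = 5.75; radius_3 = 3; pos_x_4 = 6.5; pos_y_4 = 6.75; pos_z_4 = 8.5; radius_4 = 2; pos_x_5 = 7.75; pos_y_5 = 5; pos_z_5 = 13; radius_5 = 3.5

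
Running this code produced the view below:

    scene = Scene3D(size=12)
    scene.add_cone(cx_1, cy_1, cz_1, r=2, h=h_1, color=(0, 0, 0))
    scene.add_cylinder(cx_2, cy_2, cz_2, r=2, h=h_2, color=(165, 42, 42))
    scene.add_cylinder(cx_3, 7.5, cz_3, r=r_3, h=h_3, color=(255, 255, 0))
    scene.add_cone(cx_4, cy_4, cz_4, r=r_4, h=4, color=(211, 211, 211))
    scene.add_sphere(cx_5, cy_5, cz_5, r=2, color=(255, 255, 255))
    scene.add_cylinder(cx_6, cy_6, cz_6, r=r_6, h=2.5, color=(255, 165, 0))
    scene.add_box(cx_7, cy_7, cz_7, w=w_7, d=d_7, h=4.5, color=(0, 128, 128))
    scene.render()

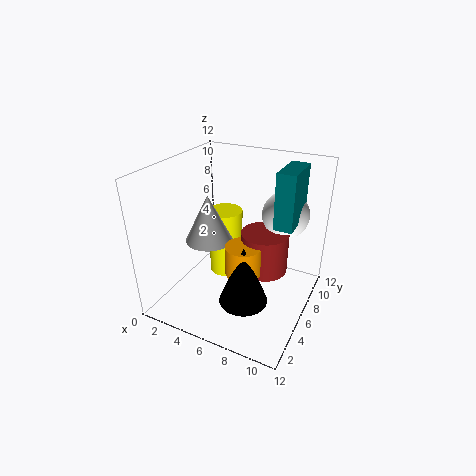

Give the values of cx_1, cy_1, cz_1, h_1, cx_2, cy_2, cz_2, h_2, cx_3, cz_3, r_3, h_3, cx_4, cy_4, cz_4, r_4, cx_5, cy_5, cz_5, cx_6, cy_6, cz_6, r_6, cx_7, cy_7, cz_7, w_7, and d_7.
cx_1 = 7.5, cy_1 = 4, cz_1 = 1.5, h_1 = 5, cx_2 = 8, cy_2 = 7, cz_2 = 3, h_2 = 3.5, cx_3 = 4, cz_3 = 1.5, r_3 = 1.5, h_3 = 6, cx_4 = 3.5, cy_4 = 5.5, cz_4 = 5.5, r_4 = 2, cx_5 = 9, cy_5 = 9, cz_5 = 7.5, cx_6 = 7, cy_6 = 5, cz_6 = 3.5, r_6 = 1.5, cx_7 = 9, cy_7 = 6, cz_7 = 7.5, w_7 = 1.5, d_7 = 3.5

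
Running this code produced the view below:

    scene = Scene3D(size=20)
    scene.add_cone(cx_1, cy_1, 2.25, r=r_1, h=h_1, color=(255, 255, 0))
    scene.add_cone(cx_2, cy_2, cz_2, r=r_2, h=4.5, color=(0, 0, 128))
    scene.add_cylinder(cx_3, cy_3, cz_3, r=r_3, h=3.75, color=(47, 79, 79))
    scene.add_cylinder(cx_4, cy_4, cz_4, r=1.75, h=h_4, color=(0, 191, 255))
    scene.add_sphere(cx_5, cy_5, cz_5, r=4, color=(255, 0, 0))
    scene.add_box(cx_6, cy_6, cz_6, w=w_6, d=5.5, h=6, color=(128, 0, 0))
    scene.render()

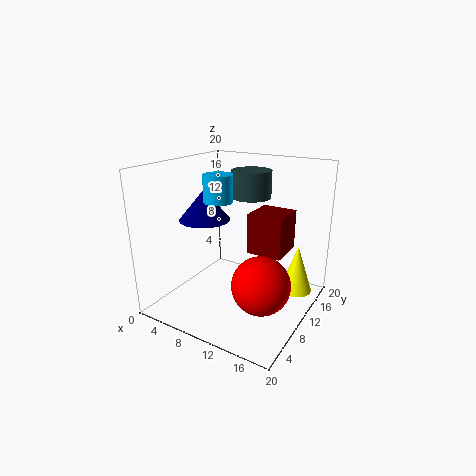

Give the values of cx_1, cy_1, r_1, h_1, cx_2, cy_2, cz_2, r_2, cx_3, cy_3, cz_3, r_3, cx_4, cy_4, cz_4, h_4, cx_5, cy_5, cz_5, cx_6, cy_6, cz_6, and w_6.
cx_1 = 17.5; cy_1 = 13.75; r_1 = 2.25; h_1 = 6.75; cx_2 = 4; cy_2 = 10.5; cz_2 = 11.5; r_2 = 3.75; cx_3 = 10.5; cy_3 = 12.75; cz_3 = 15.25; r_3 = 2.75; cx_4 = 10.5; cy_4 = 4.75; cz_4 = 16.5; h_4 = 3.25; cx_5 = 14.5; cy_5 = 8.5; cz_5 = 4.5; cx_6 = 10; cy_6 = 12.5; cz_6 = 6.75; w_6 = 5.25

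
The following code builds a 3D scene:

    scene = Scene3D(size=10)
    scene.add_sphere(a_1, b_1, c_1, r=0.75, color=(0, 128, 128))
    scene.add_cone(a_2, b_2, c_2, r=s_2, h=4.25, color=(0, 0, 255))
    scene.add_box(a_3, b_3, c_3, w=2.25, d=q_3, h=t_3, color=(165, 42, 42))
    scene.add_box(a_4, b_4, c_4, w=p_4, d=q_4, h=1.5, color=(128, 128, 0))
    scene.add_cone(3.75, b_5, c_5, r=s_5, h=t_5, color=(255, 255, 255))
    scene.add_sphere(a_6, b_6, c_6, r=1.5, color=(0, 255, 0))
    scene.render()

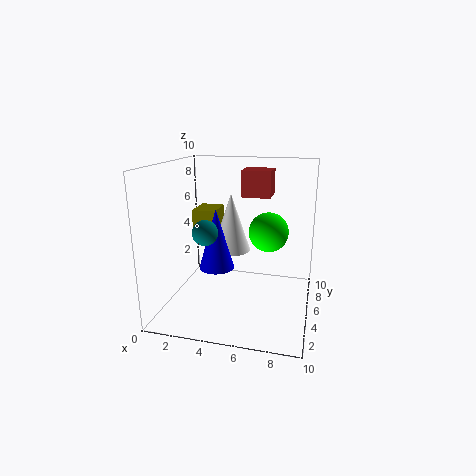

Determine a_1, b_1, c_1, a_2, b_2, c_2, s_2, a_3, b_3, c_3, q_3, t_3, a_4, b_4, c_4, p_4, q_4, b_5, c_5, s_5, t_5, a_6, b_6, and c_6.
a_1 = 4; b_1 = 1.25; c_1 = 6.5; a_2 = 3.5; b_2 = 4.75; c_2 = 2.75; s_2 = 1.25; a_3 = 4.5; b_3 = 7.75; c_3 = 7.25; q_3 = 2.25; t_3 = 2; a_4 = 1.25; b_4 = 6; c_4 = 5; p_4 = 1.75; q_4 = 2.25; b_5 = 7.75; c_5 = 3; s_5 = 1.5; t_5 = 4.5; a_6 = 6.75; b_6 = 7.5; c_6 = 4.75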